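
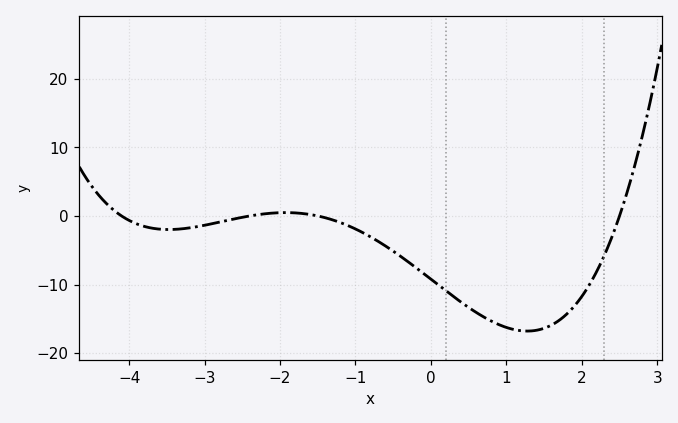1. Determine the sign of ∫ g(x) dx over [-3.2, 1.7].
negative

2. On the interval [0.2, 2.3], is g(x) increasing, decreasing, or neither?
neither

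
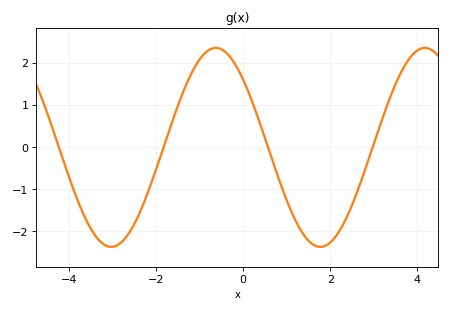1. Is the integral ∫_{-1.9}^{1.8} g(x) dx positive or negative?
positive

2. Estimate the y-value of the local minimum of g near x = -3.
-2.37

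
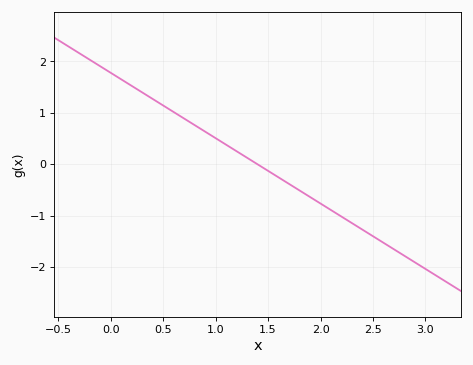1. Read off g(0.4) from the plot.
1.27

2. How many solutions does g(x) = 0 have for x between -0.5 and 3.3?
1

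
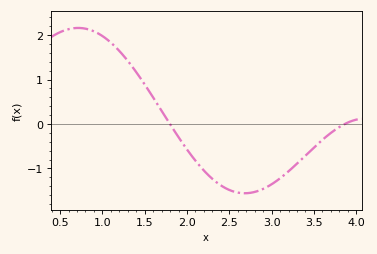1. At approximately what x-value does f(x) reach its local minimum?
2.7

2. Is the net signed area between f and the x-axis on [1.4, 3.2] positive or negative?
negative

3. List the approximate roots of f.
1.8, 3.85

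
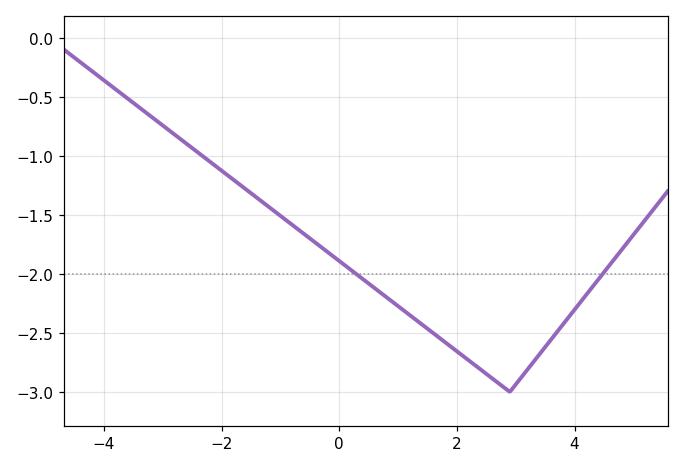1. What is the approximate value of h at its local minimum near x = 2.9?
-3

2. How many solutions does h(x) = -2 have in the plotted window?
2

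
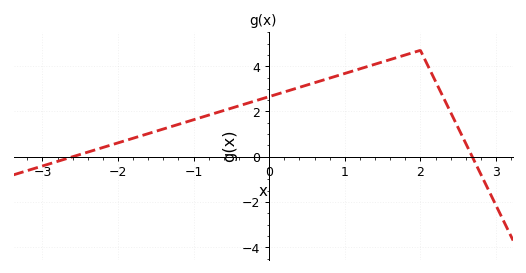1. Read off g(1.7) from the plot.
4.39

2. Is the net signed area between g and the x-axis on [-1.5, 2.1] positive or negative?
positive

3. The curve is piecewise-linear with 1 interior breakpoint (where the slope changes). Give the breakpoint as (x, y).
(2, 4.7)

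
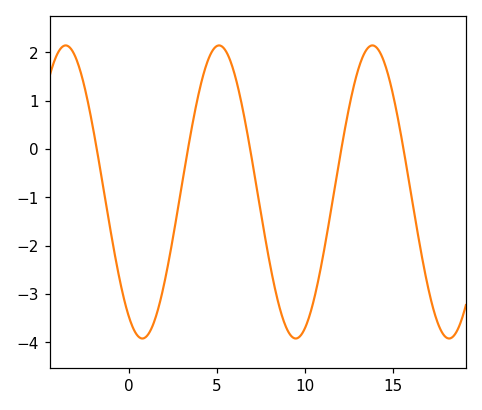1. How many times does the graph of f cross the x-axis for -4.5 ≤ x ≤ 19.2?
5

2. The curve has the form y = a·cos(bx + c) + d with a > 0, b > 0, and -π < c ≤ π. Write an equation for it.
y = 3.03cos(0.72x + 2.6) - 0.89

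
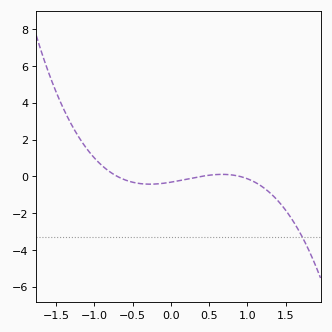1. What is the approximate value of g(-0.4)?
-0.393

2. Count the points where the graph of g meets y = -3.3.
1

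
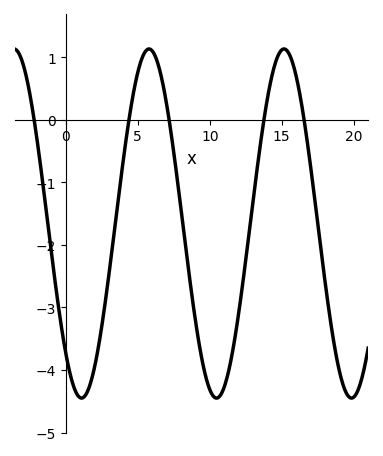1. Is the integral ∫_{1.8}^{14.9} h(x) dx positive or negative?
negative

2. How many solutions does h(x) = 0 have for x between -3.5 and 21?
5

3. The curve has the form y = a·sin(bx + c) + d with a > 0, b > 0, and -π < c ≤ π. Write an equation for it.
y = 2.79sin(0.67x - 2.3) - 1.66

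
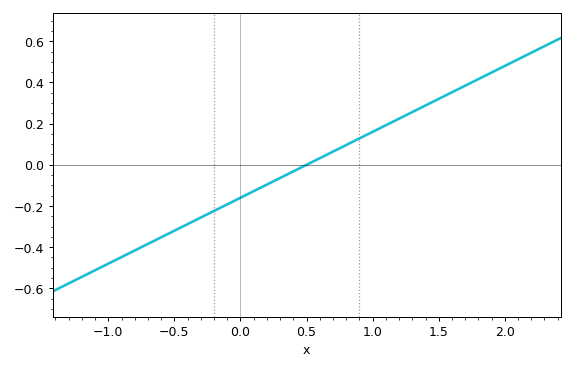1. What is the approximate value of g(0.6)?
0.032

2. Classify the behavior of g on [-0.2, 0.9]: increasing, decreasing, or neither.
increasing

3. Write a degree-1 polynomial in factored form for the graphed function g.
y = 0.32(x - 0.5)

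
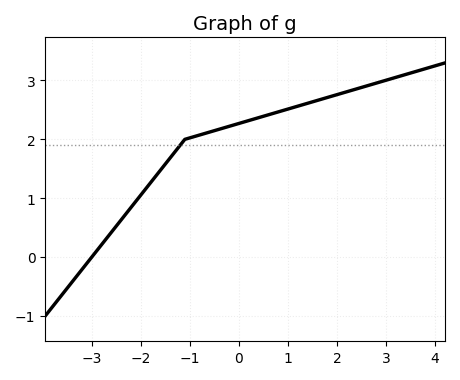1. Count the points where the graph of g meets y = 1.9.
1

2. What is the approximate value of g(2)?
2.76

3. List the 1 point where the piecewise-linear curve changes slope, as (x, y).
(-1.1, 2)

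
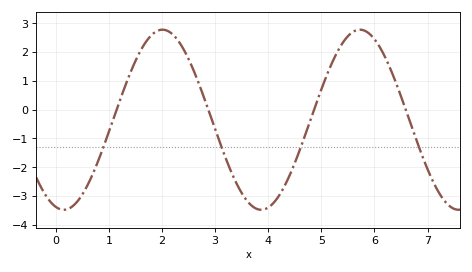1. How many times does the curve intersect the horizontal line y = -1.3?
4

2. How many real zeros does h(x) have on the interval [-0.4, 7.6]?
4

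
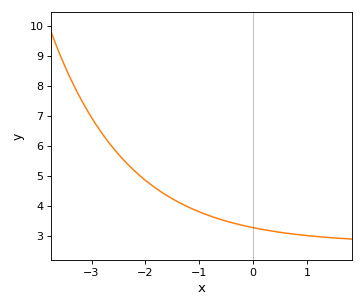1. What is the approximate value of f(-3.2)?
7.6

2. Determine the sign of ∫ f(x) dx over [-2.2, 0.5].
positive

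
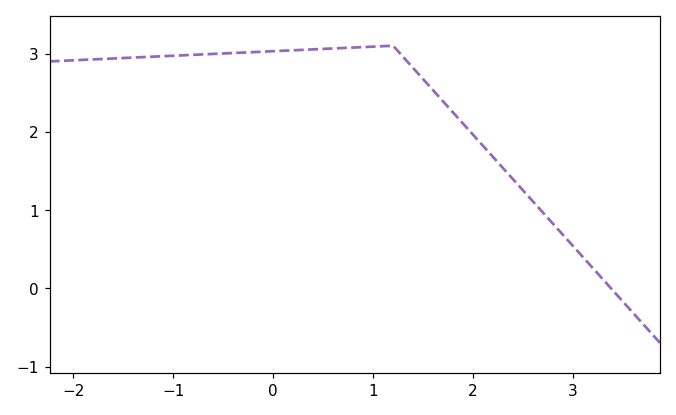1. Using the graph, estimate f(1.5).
2.67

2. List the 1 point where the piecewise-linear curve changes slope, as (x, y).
(1.2, 3.1)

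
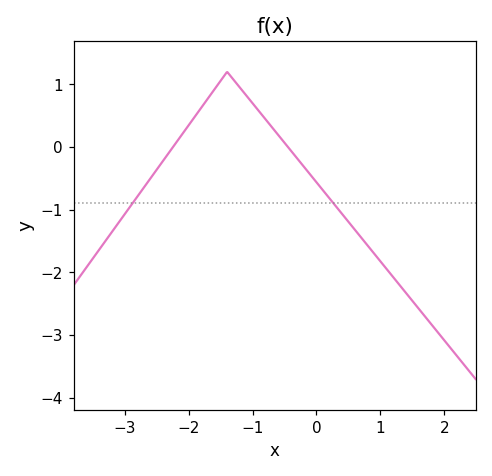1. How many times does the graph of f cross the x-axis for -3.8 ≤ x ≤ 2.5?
2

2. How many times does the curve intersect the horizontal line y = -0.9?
2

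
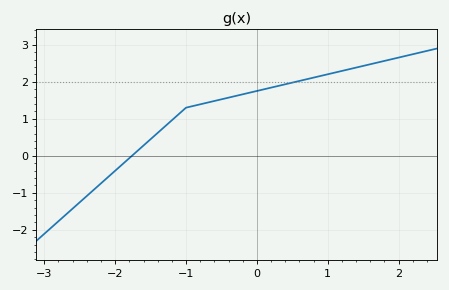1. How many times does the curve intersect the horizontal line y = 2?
1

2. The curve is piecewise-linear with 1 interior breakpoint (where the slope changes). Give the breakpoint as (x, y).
(-1, 1.3)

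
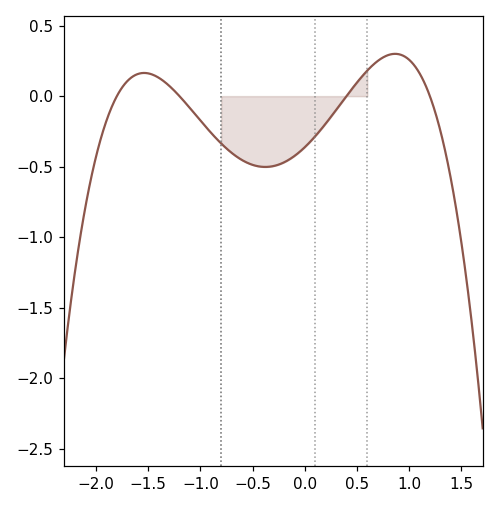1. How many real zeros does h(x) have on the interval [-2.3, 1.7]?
4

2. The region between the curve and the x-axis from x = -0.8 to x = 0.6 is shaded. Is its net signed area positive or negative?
negative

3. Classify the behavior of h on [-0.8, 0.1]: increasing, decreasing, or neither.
neither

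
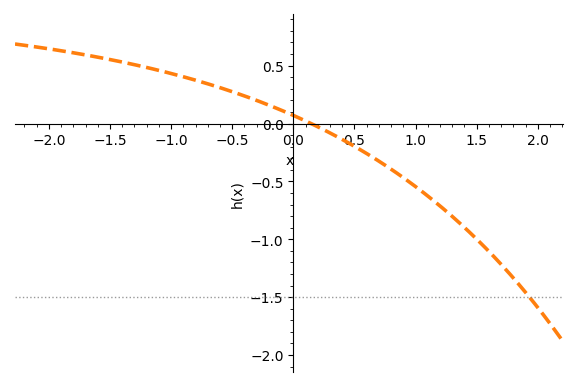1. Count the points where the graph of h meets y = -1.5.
1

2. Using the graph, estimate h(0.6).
-0.259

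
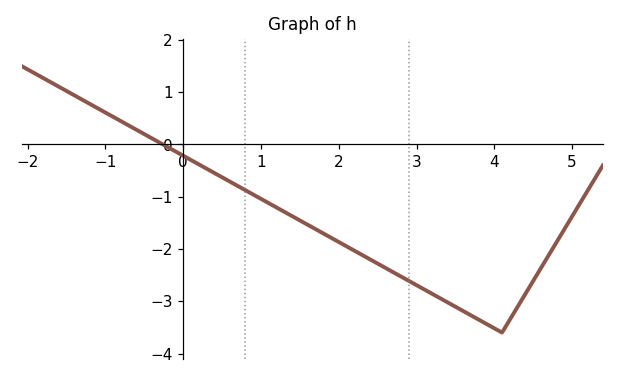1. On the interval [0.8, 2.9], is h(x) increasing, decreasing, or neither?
decreasing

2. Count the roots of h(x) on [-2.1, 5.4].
1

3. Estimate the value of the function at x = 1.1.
-1.12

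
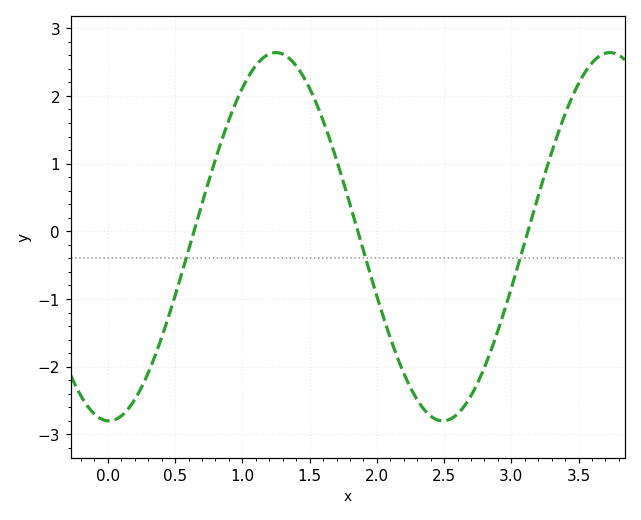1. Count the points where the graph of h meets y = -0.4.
3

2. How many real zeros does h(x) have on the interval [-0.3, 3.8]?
3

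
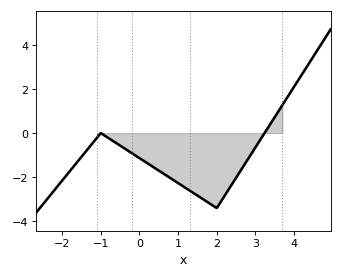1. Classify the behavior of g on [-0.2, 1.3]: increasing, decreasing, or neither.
decreasing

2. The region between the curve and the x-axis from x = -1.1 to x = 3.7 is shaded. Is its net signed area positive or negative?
negative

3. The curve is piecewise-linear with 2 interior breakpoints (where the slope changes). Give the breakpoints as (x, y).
(-1, 0); (2, -3.4)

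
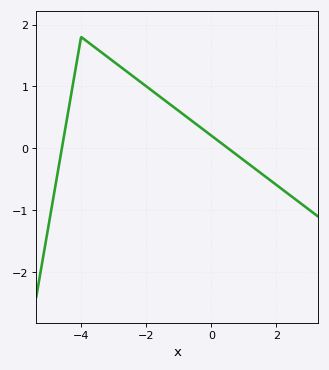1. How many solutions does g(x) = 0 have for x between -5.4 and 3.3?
2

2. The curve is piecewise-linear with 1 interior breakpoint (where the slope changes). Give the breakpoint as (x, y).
(-4, 1.8)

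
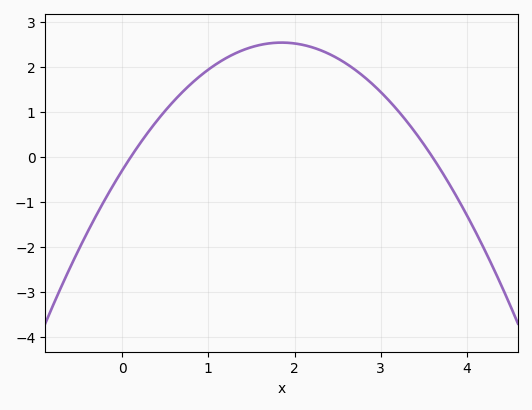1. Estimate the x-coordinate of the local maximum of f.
1.8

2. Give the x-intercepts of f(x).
0.1, 3.6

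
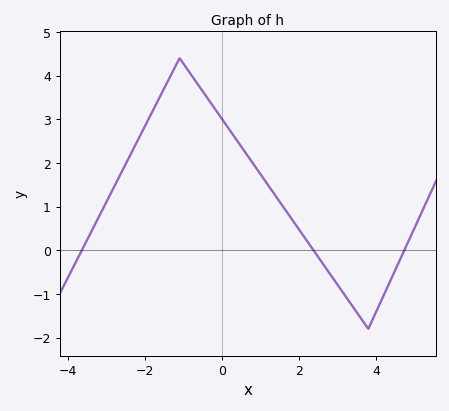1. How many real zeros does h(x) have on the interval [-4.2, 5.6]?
3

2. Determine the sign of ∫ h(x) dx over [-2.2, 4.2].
positive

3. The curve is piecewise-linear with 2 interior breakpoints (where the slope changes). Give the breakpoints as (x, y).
(-1.1, 4.4); (3.8, -1.8)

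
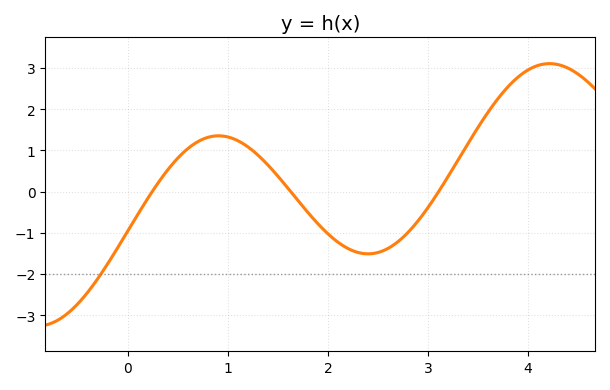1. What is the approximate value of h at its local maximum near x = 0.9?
1.4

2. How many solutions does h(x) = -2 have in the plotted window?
1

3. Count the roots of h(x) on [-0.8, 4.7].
3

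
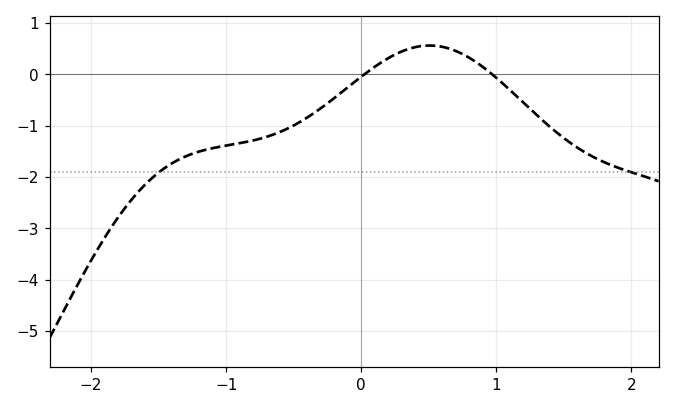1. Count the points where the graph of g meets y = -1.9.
2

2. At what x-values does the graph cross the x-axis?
0.024, 0.97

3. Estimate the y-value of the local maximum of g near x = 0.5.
0.561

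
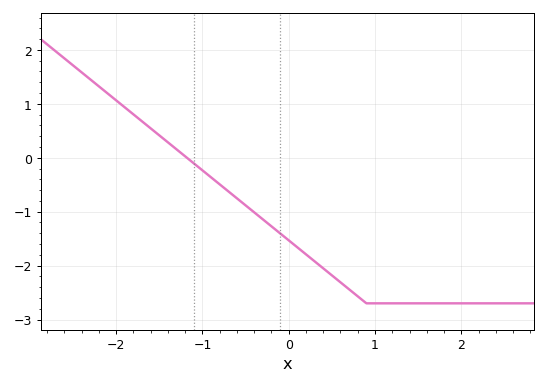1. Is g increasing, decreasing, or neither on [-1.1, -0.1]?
decreasing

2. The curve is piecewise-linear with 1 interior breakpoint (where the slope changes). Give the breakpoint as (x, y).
(0.9, -2.7)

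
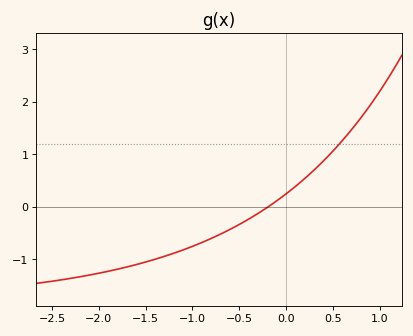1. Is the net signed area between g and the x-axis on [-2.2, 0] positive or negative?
negative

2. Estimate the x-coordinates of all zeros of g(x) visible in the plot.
-0.2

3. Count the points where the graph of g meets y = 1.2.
1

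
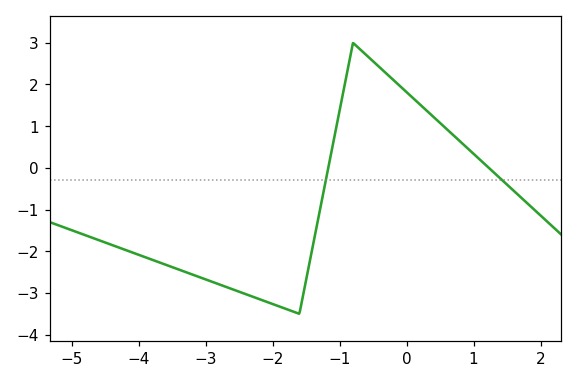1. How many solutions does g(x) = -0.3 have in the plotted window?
2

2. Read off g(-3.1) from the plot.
-2.61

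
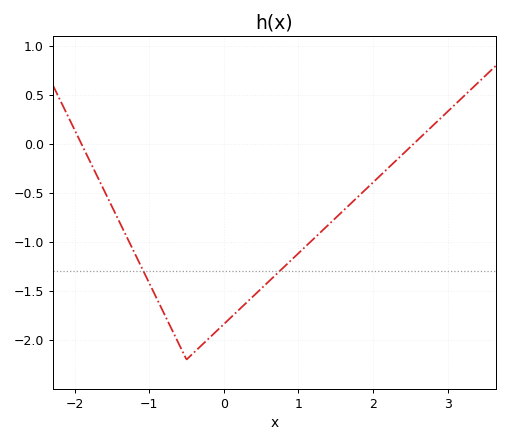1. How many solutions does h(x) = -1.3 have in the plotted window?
2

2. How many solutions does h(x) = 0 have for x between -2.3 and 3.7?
2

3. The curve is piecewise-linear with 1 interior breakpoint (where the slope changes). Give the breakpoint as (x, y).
(-0.5, -2.2)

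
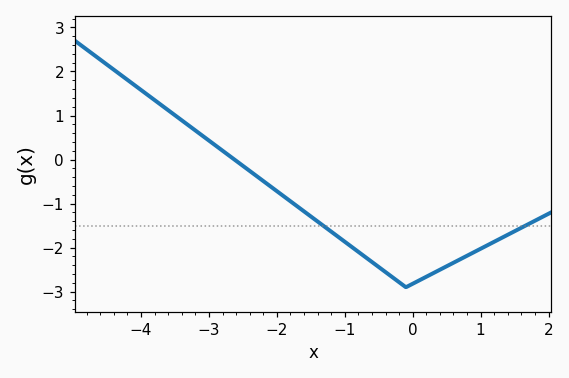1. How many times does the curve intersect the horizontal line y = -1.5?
2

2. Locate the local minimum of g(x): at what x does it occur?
-0.1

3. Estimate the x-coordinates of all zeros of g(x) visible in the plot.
-2.6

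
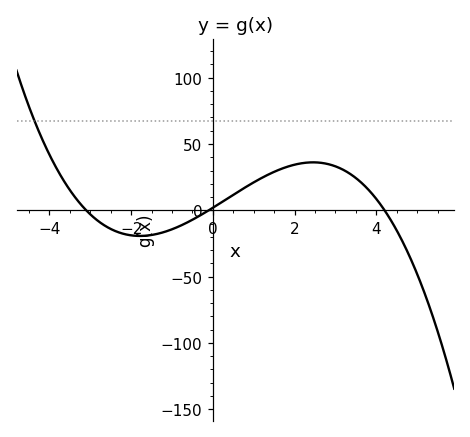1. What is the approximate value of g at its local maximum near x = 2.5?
36.2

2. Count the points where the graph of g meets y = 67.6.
1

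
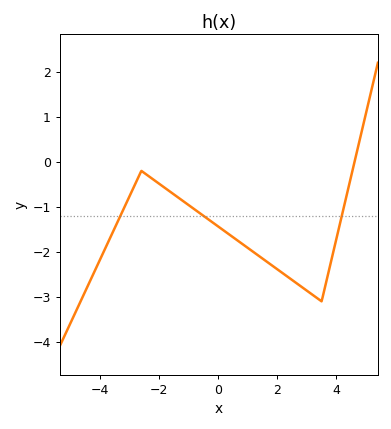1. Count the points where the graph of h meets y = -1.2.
3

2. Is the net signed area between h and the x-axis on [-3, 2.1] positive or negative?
negative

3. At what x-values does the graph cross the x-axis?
4.6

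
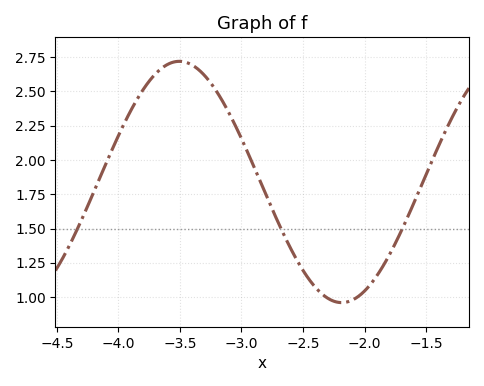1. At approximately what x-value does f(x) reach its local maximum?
-3.51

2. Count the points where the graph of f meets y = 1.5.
3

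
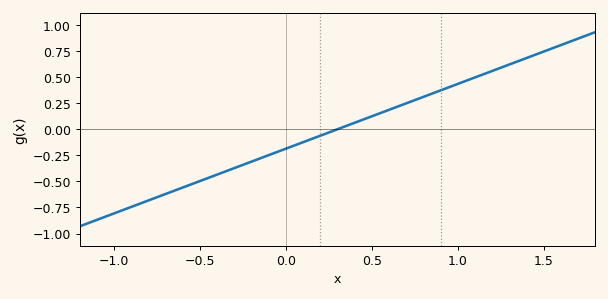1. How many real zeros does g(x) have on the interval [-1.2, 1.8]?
1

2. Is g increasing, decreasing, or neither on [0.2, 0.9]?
increasing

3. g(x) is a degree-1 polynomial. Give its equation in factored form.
y = 0.62(x - 0.3)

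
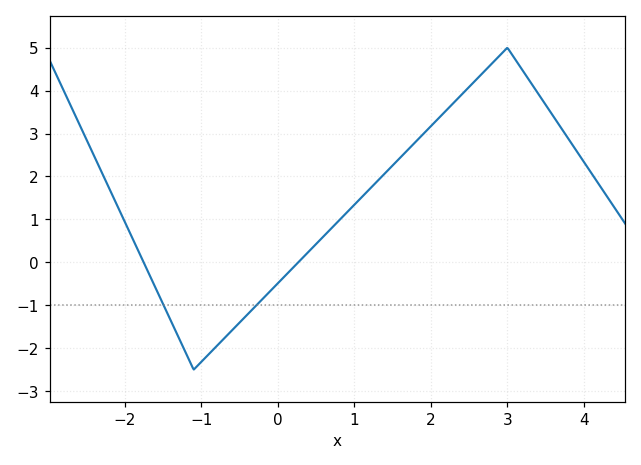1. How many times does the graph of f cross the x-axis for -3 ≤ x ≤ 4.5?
2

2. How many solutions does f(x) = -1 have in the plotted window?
2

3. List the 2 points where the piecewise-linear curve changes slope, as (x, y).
(-1.1, -2.5); (3, 5)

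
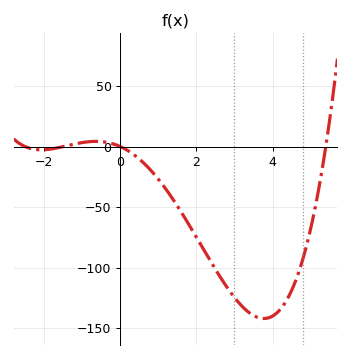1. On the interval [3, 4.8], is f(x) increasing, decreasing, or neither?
neither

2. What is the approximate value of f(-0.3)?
5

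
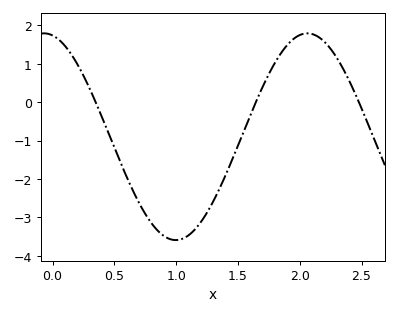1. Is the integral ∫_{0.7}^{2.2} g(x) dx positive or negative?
negative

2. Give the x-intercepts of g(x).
0.349, 1.64, 2.48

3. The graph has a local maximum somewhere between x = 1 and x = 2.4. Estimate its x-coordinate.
2.06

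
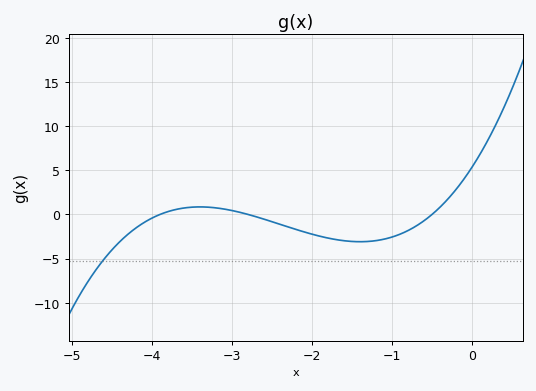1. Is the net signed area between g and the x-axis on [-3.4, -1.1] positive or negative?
negative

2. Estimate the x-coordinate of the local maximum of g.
-3.4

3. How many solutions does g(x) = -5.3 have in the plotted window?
1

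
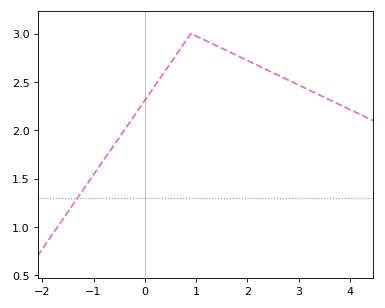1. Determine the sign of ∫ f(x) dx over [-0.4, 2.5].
positive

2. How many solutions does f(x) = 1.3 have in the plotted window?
1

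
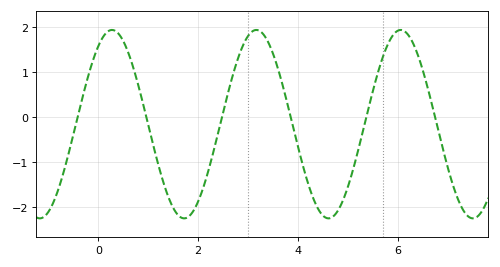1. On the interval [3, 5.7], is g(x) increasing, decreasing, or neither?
neither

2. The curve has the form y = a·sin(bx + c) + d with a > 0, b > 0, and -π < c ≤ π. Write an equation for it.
y = 2.1sin(2.2x + 0.98) - 0.16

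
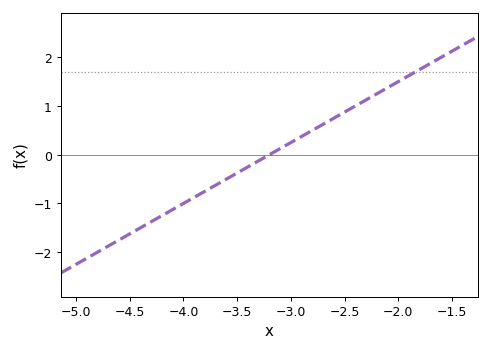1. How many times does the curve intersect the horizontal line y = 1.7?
1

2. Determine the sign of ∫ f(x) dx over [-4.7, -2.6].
negative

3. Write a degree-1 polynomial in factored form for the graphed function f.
y = 1.25(x + 3.2)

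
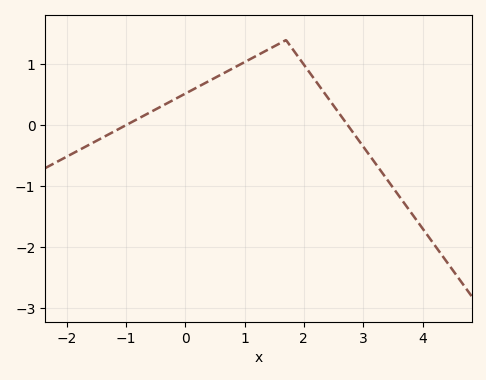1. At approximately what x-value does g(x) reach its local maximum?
1.7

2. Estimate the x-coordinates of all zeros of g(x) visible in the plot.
-1, 2.7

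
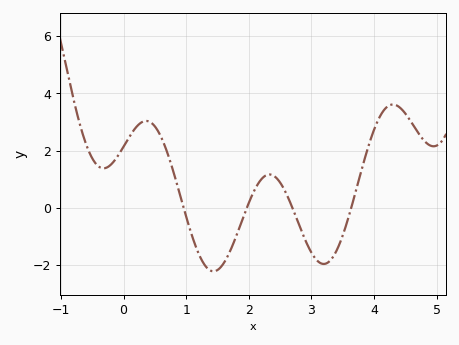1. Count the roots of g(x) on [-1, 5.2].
4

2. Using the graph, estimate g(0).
2.2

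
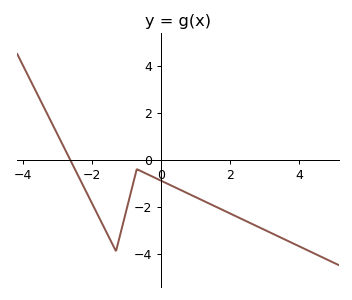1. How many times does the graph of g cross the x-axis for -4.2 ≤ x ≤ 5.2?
1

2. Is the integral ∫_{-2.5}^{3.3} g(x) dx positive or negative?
negative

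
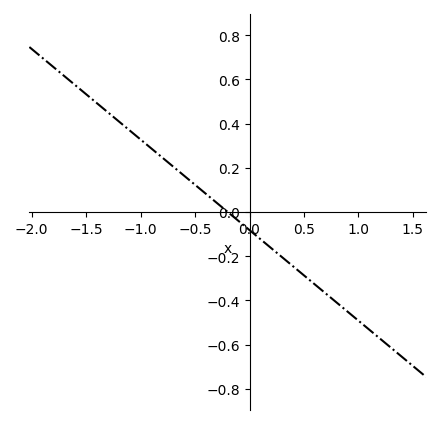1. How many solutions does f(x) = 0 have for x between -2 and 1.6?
1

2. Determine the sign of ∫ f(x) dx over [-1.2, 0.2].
positive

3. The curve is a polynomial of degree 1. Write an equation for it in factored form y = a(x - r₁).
y = -0.41(x + 0.2)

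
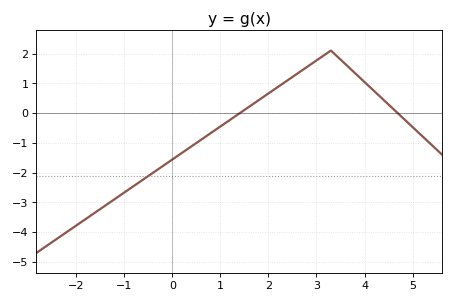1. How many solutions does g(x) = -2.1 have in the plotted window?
1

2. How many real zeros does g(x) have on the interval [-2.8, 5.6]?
2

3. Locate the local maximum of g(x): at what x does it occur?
3.4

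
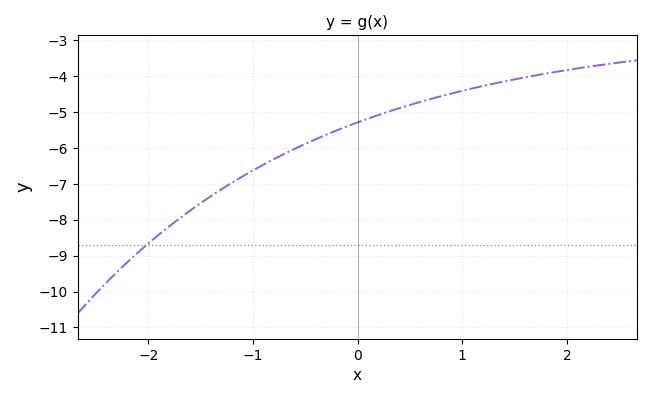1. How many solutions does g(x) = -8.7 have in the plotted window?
1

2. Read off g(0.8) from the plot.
-4.56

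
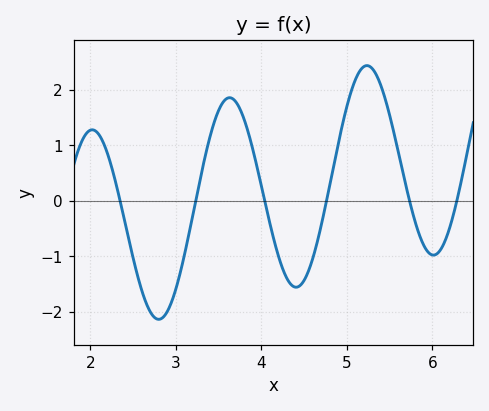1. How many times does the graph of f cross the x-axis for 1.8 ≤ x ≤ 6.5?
6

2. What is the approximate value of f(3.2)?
-0.2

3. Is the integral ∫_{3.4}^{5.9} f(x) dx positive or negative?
positive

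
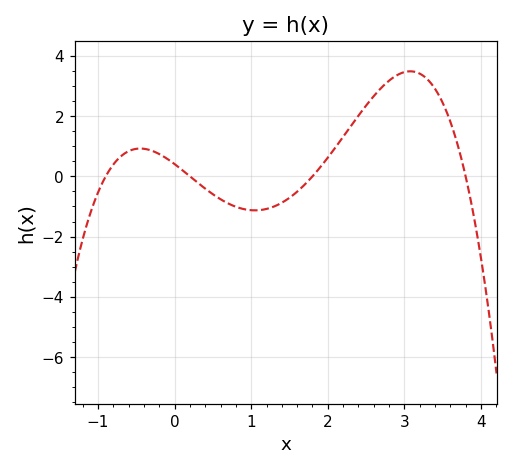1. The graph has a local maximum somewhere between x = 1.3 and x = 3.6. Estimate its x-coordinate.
3.08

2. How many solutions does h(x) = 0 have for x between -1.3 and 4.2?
4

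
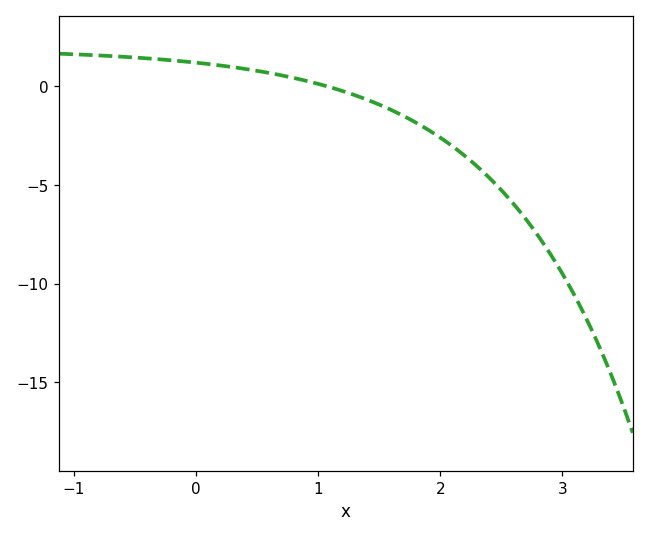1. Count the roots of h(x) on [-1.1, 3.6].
1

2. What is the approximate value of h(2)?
-2.61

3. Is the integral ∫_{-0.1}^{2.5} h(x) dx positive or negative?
negative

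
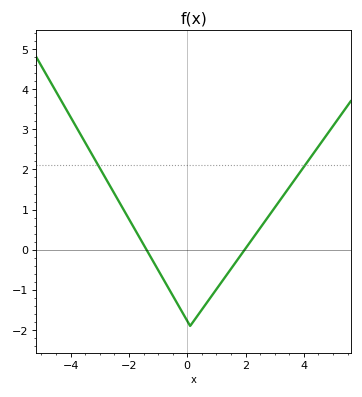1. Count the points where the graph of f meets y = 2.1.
2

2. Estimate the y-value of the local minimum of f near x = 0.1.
-1.9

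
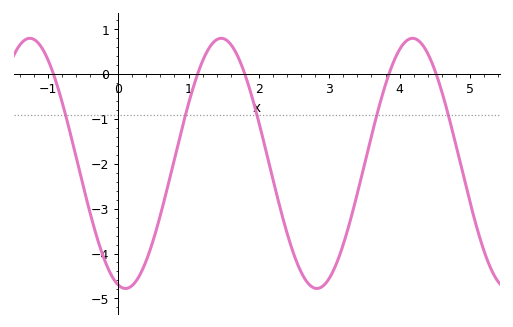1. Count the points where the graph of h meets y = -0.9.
5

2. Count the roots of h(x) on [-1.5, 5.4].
5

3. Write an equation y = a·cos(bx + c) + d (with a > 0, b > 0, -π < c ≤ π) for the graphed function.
y = 2.79cos(2.3x + 2.9) - 1.99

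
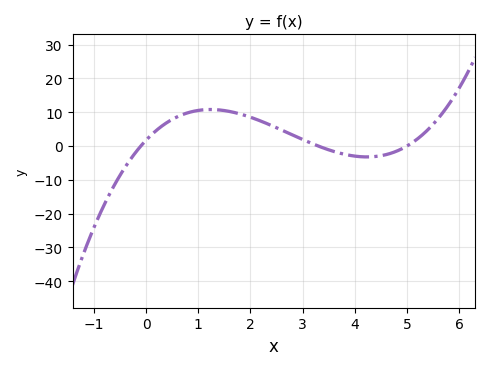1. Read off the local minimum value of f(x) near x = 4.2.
-3.22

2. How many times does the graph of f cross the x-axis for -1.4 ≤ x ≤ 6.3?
3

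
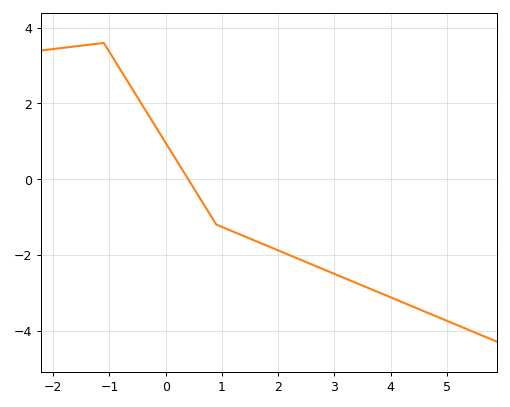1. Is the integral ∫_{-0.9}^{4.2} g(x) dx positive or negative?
negative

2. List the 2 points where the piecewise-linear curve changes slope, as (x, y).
(-1.1, 3.6); (0.9, -1.2)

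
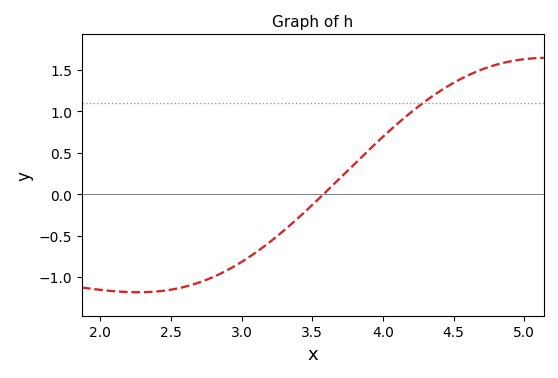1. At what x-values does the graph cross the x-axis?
3.58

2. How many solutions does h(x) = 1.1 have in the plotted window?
1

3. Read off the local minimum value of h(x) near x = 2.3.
-1.18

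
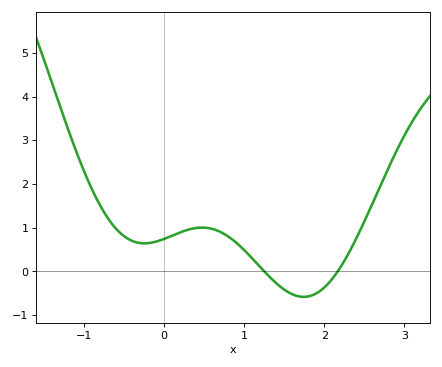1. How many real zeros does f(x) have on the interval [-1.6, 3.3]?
2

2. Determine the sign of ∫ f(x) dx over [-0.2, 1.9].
positive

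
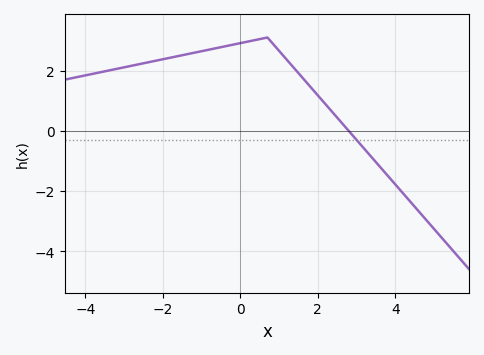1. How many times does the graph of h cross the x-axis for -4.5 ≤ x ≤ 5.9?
1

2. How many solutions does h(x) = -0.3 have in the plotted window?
1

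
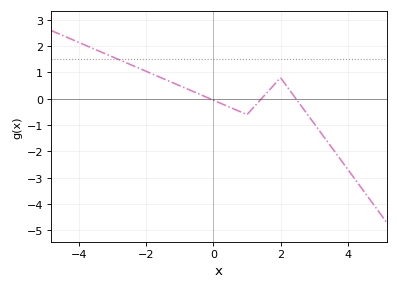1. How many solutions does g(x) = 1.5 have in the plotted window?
1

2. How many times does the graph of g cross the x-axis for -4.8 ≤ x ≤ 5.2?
3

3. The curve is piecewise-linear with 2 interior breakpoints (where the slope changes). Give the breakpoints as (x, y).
(1, -0.6); (2, 0.8)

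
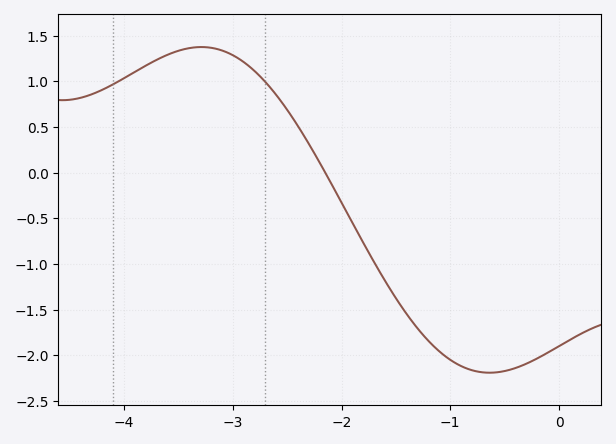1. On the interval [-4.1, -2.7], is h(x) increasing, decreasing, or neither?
neither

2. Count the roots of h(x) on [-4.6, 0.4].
1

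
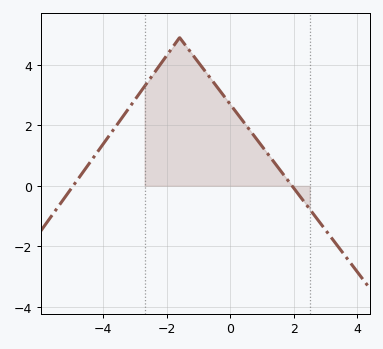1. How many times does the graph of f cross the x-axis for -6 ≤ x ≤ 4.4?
2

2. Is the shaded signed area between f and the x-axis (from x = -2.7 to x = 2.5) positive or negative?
positive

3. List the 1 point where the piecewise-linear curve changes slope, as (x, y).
(-1.6, 4.9)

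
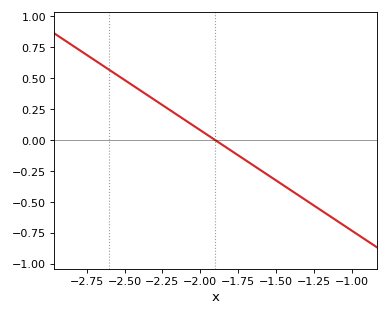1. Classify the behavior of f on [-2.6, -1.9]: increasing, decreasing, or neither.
decreasing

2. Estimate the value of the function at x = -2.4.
0.4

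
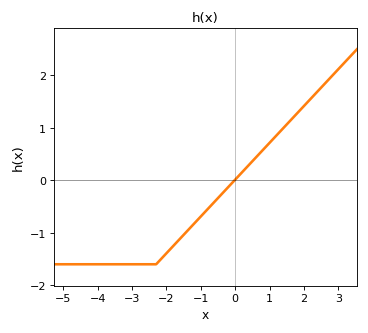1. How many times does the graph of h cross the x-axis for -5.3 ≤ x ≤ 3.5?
1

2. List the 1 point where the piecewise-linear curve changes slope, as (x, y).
(-2.3, -1.6)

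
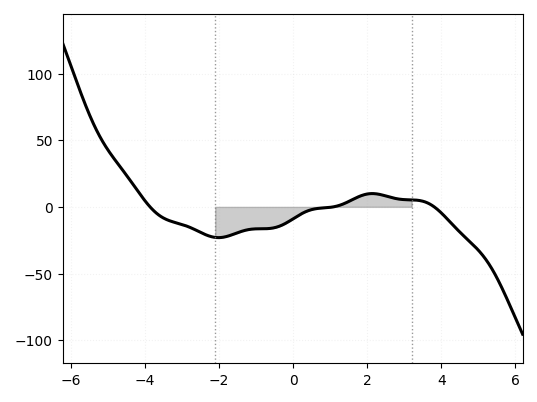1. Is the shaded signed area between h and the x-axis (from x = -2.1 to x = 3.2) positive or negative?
negative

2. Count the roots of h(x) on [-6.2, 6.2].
3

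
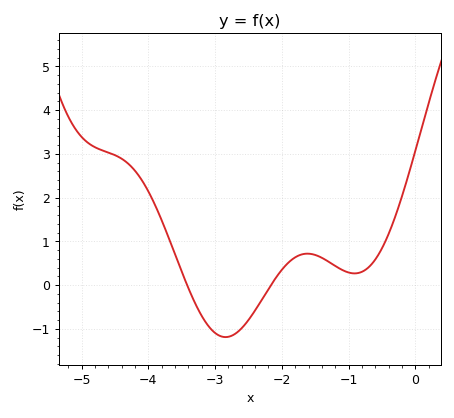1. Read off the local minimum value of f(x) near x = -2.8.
-1.2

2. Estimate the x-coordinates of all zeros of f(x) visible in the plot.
-3.4, -2.2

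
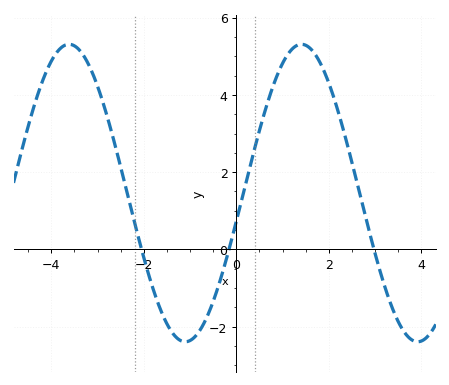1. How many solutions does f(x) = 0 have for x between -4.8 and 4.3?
3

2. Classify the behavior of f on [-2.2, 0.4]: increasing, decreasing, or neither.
neither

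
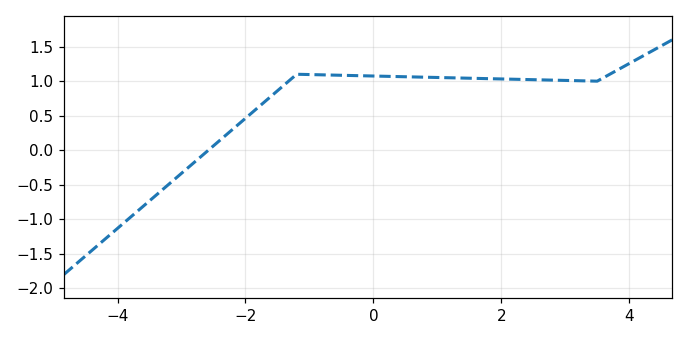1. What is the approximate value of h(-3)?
-0.35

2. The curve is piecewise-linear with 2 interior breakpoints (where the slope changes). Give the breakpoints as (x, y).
(-1.2, 1.1); (3.5, 1)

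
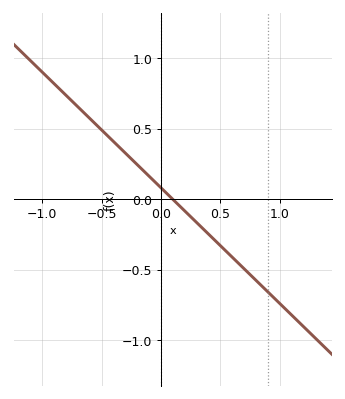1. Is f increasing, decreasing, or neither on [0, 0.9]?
decreasing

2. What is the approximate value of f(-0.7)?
0.65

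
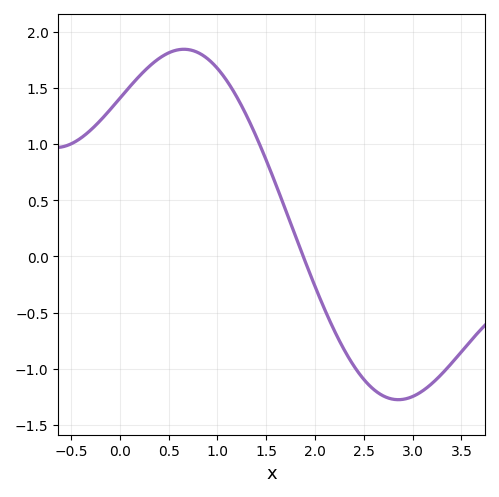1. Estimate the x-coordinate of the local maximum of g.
0.7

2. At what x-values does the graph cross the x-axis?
1.9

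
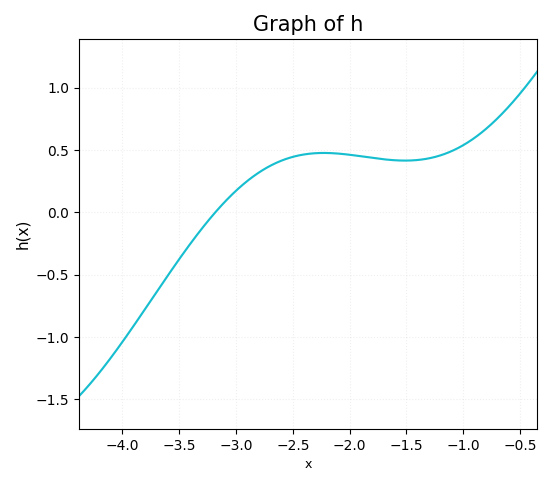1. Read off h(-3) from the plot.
0.15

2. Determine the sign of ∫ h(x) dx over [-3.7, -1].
positive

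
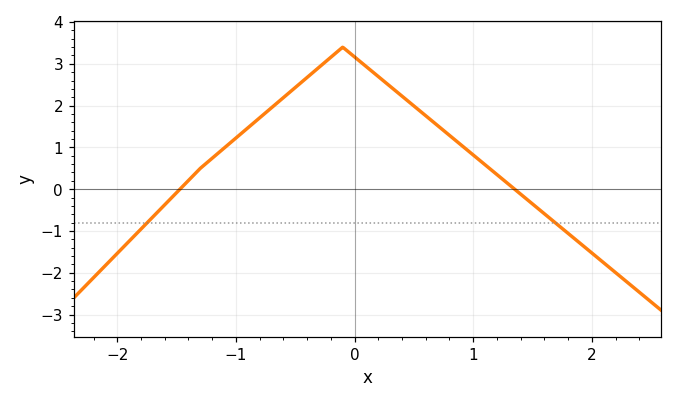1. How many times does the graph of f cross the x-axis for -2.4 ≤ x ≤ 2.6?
2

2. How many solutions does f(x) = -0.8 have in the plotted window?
2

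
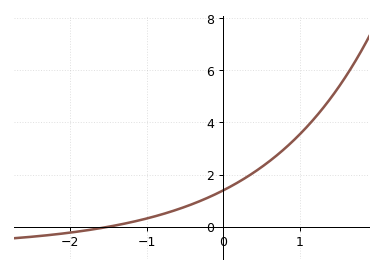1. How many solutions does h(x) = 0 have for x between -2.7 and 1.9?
1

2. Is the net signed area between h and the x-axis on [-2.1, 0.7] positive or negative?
positive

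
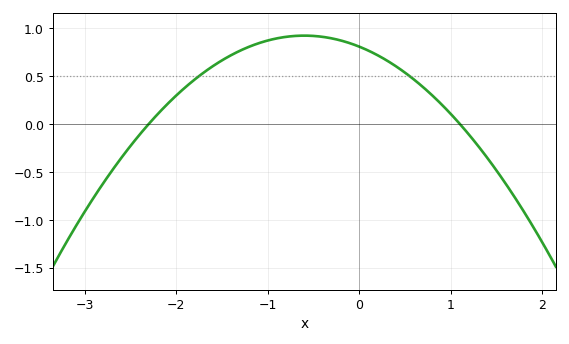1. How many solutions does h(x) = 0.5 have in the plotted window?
2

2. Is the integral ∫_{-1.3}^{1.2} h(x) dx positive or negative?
positive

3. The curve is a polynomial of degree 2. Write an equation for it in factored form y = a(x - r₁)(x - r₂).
y = -0.32(x + 2.3)(x - 1.1)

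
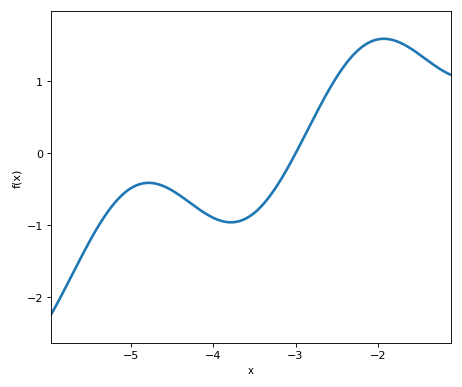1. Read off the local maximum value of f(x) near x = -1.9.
1.6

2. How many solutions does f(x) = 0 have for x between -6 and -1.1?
1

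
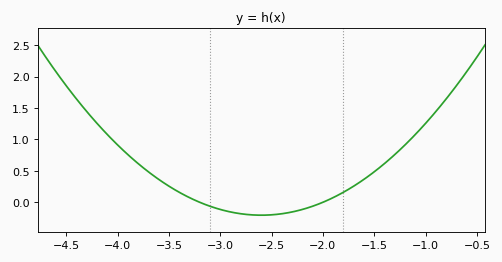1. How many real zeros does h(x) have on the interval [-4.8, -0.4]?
2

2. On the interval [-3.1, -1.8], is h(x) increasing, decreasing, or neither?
neither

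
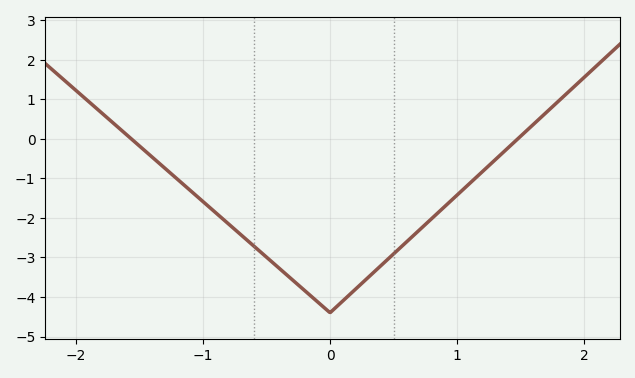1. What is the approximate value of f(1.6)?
0.36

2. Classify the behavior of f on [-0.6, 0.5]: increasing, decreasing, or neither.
neither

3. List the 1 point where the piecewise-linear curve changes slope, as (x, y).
(0, -4.4)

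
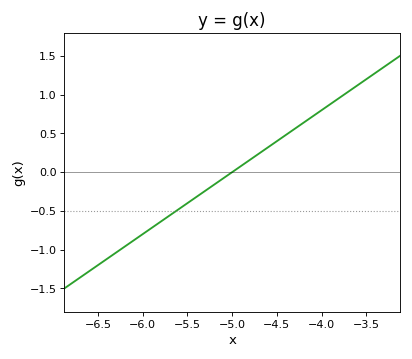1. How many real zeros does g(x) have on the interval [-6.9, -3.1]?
1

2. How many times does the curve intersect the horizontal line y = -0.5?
1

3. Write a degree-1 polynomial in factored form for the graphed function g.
y = 0.8(x + 5)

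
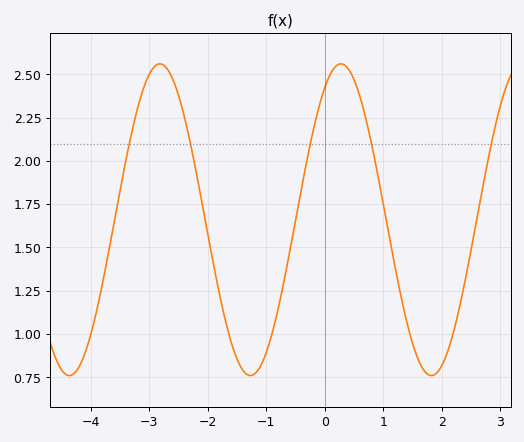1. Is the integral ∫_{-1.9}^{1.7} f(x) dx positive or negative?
positive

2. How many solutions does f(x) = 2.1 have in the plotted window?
5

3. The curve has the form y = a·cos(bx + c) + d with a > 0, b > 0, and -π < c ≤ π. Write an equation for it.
y = 0.9cos(2.03x - 0.562) + 1.66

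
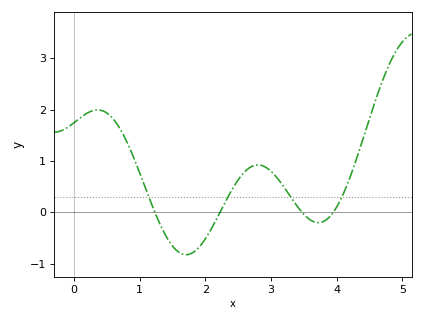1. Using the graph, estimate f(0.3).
2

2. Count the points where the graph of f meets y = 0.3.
4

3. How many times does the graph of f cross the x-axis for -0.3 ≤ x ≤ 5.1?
4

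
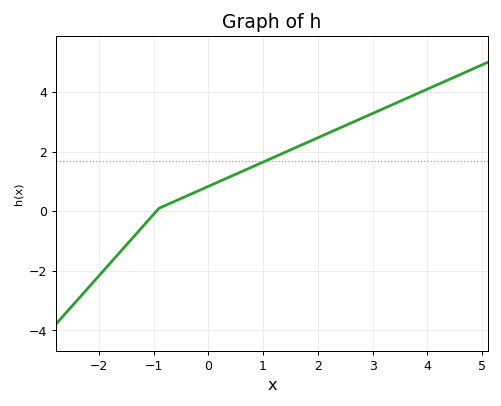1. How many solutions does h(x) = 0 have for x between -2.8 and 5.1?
1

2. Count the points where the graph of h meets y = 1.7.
1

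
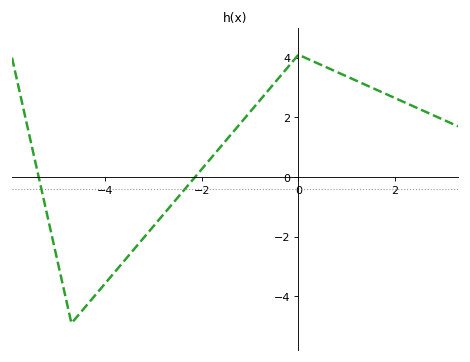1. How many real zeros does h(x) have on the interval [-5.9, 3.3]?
2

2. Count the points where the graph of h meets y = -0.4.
2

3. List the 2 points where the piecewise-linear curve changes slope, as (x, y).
(-4.7, -4.9); (0, 4.1)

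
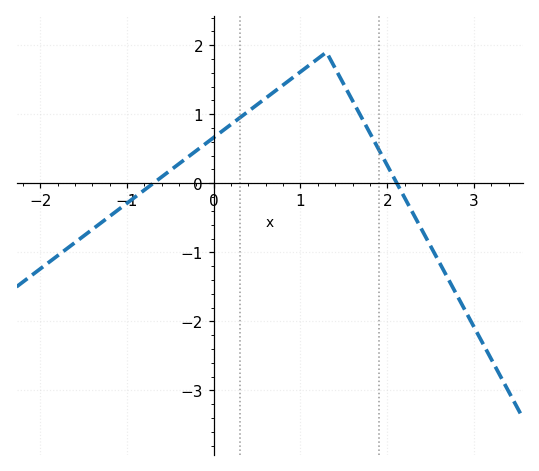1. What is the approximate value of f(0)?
0.663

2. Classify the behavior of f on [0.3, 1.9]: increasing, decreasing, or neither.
neither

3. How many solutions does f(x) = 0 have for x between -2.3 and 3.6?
2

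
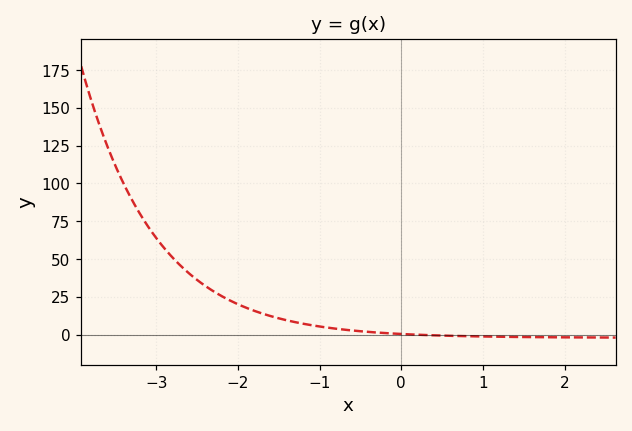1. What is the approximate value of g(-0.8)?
5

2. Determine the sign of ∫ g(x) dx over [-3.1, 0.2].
positive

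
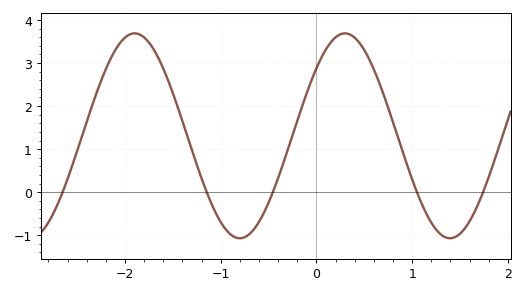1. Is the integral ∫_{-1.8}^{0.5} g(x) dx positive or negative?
positive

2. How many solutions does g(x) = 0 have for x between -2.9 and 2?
5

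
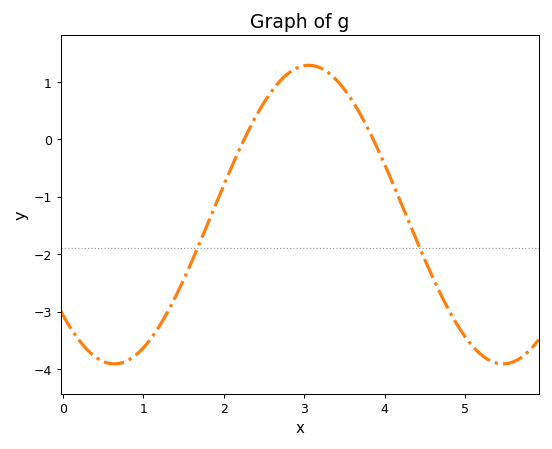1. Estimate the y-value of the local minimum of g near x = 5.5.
-3.91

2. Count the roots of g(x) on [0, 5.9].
2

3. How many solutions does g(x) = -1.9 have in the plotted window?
2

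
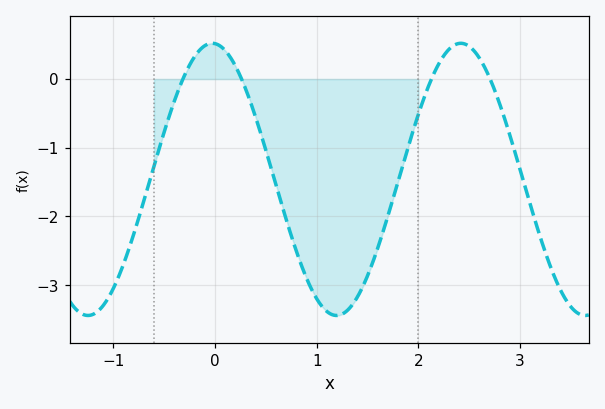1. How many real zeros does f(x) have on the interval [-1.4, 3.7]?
4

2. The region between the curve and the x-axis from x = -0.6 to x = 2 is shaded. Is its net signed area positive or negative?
negative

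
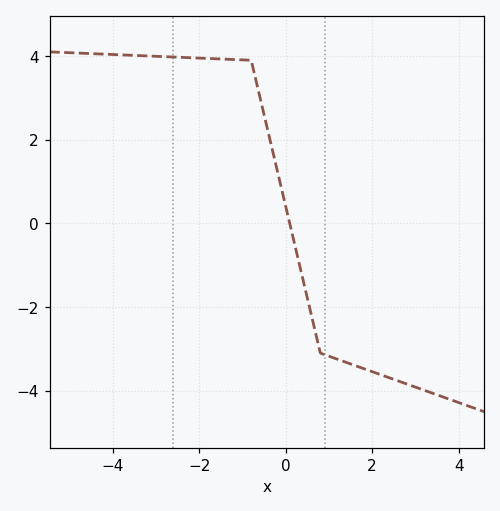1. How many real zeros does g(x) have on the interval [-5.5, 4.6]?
1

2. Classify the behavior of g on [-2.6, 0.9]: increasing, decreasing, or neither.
decreasing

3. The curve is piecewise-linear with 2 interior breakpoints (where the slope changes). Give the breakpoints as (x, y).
(-0.8, 3.9); (0.8, -3.1)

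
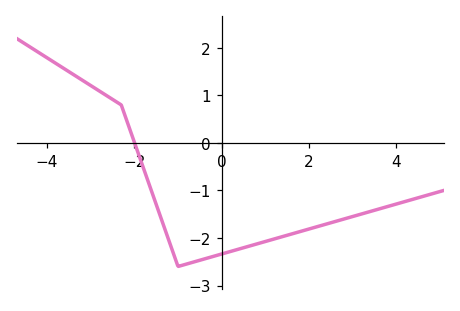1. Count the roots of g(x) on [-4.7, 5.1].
1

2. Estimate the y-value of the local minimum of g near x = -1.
-2.6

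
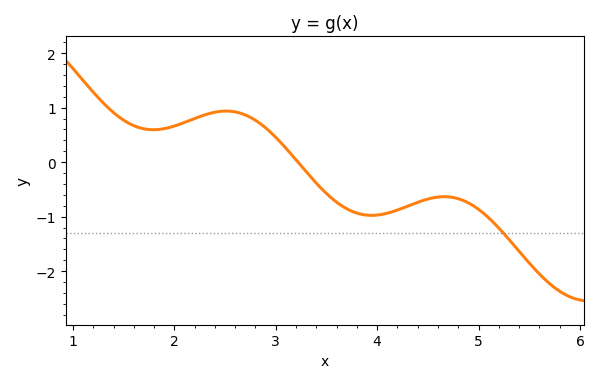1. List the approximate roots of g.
3.22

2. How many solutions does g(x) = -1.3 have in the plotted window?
1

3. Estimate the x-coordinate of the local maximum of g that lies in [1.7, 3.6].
2.51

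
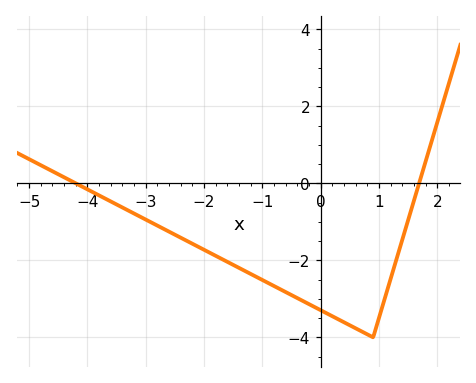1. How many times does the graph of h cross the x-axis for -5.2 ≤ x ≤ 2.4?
2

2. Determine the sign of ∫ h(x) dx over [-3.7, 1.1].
negative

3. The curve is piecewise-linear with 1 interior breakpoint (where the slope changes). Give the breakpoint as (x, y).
(0.9, -4)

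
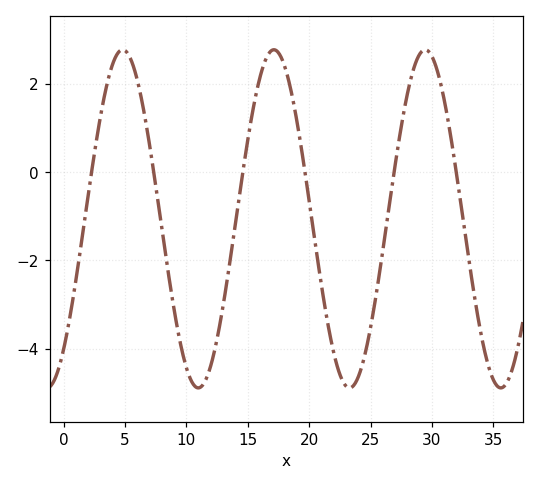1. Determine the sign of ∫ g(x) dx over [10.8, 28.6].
negative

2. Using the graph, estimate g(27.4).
0.8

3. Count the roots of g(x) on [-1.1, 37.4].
6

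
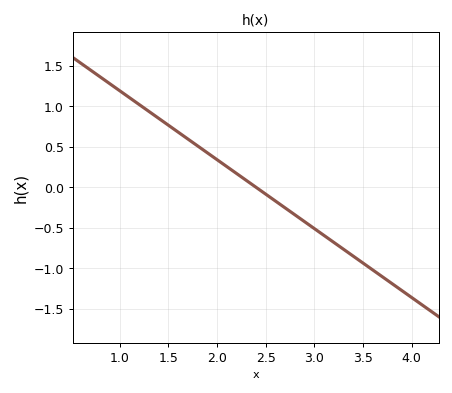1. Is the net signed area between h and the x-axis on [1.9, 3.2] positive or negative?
negative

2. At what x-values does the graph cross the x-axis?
2.4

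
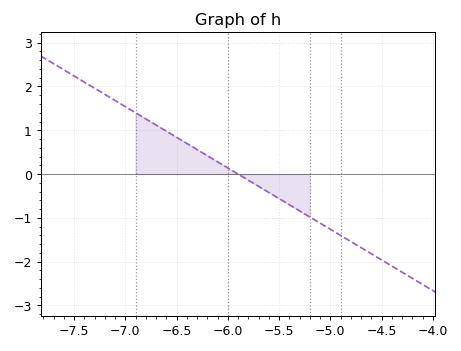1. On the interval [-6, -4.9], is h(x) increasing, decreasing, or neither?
decreasing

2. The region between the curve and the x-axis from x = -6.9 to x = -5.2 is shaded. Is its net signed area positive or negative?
positive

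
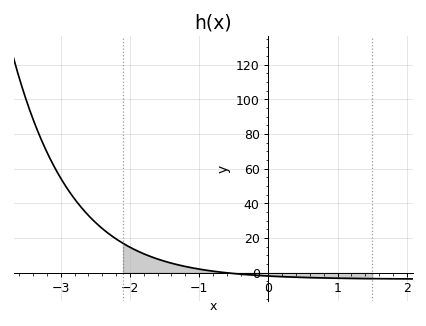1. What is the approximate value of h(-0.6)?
-0.042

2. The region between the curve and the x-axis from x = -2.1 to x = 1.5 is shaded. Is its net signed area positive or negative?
positive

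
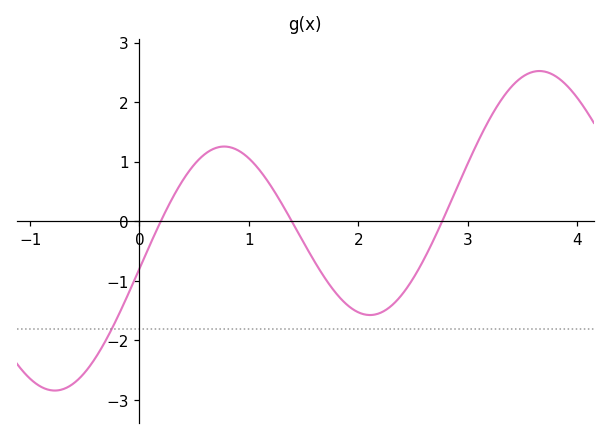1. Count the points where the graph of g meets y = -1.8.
1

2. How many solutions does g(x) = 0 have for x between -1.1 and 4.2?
3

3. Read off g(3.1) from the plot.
1.4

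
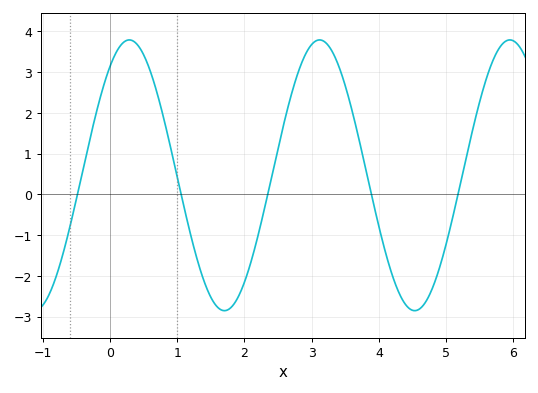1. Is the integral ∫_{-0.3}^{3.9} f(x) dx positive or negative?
positive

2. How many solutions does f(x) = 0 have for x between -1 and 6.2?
5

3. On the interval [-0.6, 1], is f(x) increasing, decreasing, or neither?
neither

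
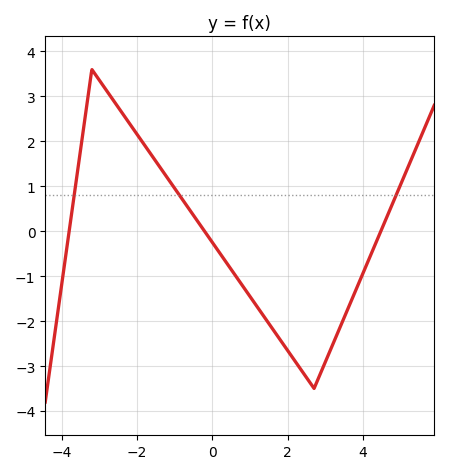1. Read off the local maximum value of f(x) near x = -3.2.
3.6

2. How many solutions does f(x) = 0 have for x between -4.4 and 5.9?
3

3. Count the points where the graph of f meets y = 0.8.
3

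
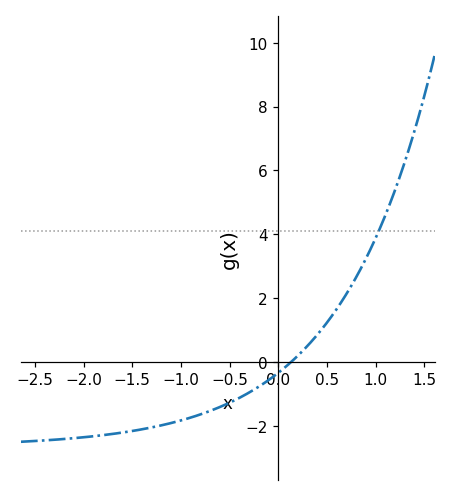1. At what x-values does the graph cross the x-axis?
0.1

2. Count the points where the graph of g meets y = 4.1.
1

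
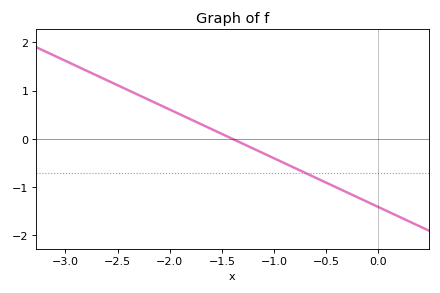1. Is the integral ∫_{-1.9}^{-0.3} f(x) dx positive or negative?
negative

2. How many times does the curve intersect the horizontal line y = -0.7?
1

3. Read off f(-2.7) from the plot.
1.31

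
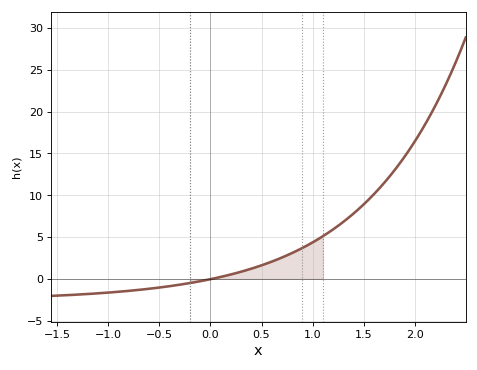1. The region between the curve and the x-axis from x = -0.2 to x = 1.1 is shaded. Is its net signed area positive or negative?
positive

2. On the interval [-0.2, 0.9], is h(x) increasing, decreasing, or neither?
increasing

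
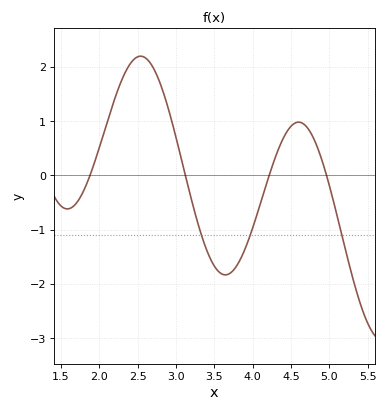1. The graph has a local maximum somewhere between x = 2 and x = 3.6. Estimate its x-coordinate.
2.54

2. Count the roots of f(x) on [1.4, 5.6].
4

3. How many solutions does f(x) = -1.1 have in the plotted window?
3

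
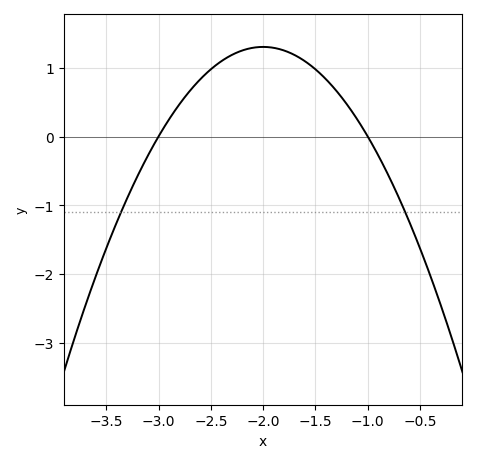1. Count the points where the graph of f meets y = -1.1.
2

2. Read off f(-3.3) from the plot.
-0.9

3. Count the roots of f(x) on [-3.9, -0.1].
2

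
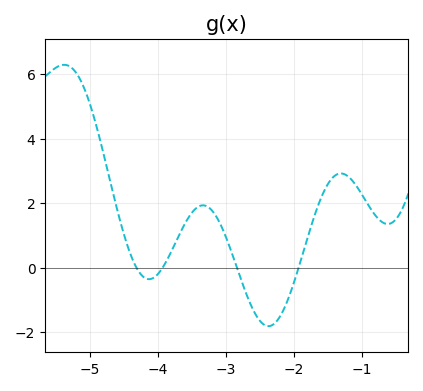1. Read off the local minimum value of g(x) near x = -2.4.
-1.81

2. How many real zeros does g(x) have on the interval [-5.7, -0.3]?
4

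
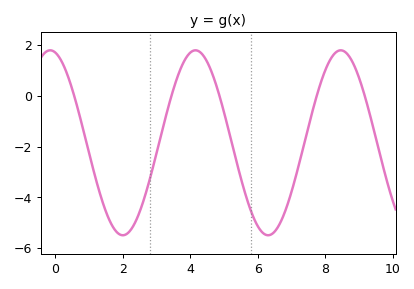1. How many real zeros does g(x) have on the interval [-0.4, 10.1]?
5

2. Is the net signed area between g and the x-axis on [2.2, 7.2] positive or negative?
negative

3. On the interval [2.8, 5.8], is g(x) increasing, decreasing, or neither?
neither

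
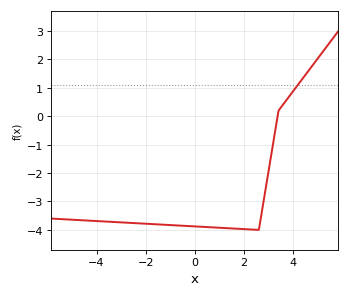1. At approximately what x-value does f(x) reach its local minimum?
2.6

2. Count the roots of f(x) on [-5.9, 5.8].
1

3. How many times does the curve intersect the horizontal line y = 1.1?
1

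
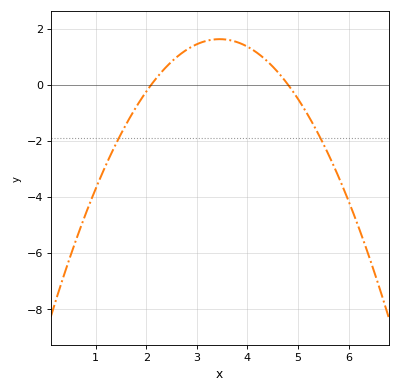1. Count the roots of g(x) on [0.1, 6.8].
2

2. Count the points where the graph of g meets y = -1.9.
2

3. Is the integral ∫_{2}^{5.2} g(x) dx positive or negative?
positive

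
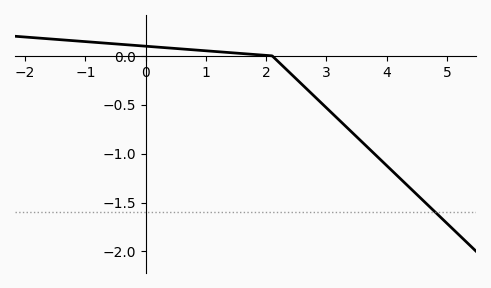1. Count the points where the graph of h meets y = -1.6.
1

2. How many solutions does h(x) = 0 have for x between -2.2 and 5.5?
1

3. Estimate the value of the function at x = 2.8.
-0.413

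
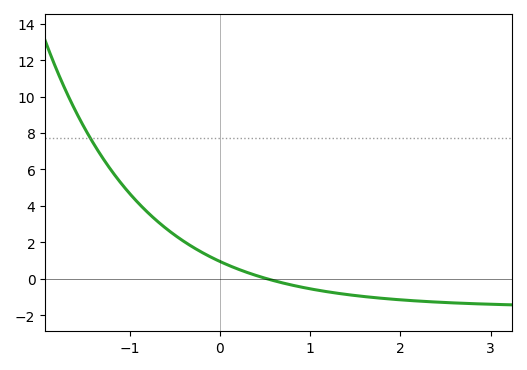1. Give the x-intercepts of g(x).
0.5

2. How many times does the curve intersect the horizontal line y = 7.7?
1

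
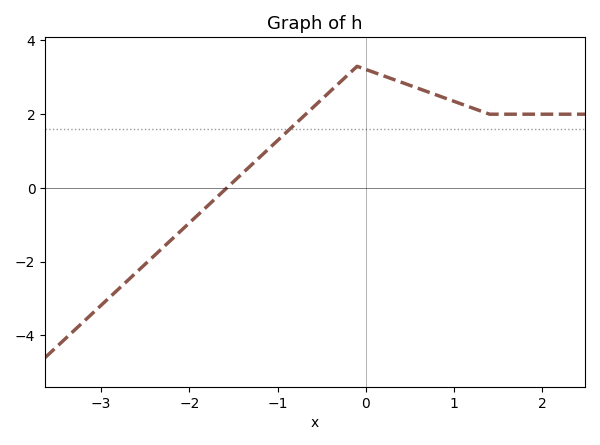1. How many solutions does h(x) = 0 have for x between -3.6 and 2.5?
1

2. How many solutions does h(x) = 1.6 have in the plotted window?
1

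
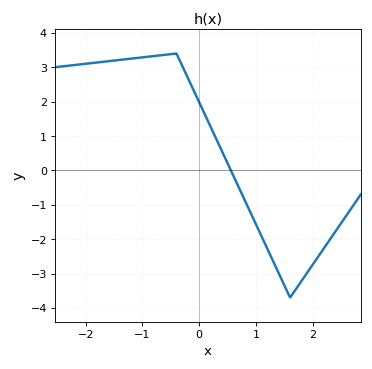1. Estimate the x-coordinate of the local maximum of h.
-0.402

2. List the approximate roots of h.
0.558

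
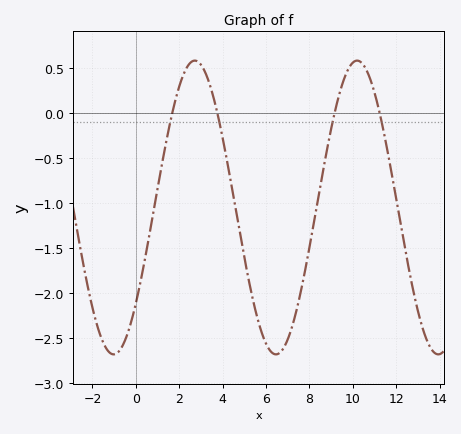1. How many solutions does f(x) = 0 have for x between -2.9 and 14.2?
4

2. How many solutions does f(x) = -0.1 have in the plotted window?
4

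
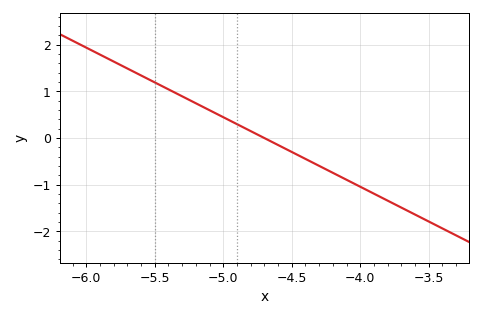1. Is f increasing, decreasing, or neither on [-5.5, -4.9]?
decreasing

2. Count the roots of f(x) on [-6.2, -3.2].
1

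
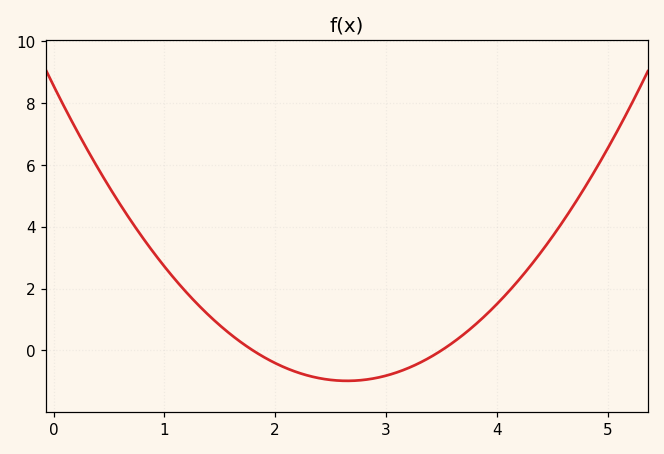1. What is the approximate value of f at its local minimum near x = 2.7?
-0.983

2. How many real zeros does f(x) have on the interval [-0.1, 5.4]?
2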